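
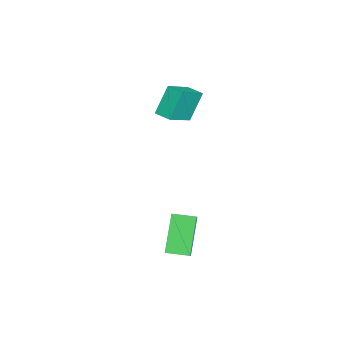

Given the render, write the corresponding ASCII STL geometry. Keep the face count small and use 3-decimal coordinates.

solid 
facet normal -0.681 0.084 0.728
outer loop
vertex 1.719 2.461 -0.017
vertex 1.757 3.537 -0.105
vertex 0.943 2.43 -0.739
endloop
endfacet
facet normal -0.036 -0.996 0.081
outer loop
vertex 2.303 2.263 -2.195
vertex 1.719 2.461 -0.017
vertex 0.943 2.43 -0.739
endloop
endfacet
facet normal -0.680 0.083 0.728
outer loop
vertex 0.943 2.43 -0.739
vertex 1.757 3.537 -0.105
vertex 0.981 3.506 -0.826
endloop
endfacet
facet normal -0.732 -0.029 -0.681
outer loop
vertex 0.981 3.506 -0.826
vertex 2.303 2.263 -2.195
vertex 0.943 2.43 -0.739
endloop
endfacet
facet normal 0.732 0.030 0.680
outer loop
vertex 1.719 2.461 -0.017
vertex 3.117 3.37 -1.561
vertex 1.757 3.537 -0.105
endloop
endfacet
facet normal -0.035 -0.996 0.081
outer loop
vertex 3.079 2.294 -1.474
vertex 1.719 2.461 -0.017
vertex 2.303 2.263 -2.195
endloop
endfacet
facet normal 0.732 0.029 0.680
outer loop
vertex 3.079 2.294 -1.474
vertex 3.117 3.37 -1.561
vertex 1.719 2.461 -0.017
endloop
endfacet
facet normal 0.036 0.996 -0.081
outer loop
vertex 1.757 3.537 -0.105
vertex 3.117 3.37 -1.561
vertex 0.981 3.506 -0.826
endloop
endfacet
facet normal -0.732 -0.030 -0.680
outer loop
vertex 2.341 3.339 -2.283
vertex 2.303 2.263 -2.195
vertex 0.981 3.506 -0.826
endloop
endfacet
facet normal 0.036 0.996 -0.081
outer loop
vertex 0.981 3.506 -0.826
vertex 3.117 3.37 -1.561
vertex 2.341 3.339 -2.283
endloop
endfacet
facet normal 0.680 -0.084 -0.728
outer loop
vertex 2.341 3.339 -2.283
vertex 3.079 2.294 -1.474
vertex 2.303 2.263 -2.195
endloop
endfacet
facet normal 0.681 -0.083 -0.728
outer loop
vertex 3.117 3.37 -1.561
vertex 3.079 2.294 -1.474
vertex 2.341 3.339 -2.283
endloop
endfacet
facet normal -0.709 0.446 -0.546
outer loop
vertex -4.192 2.667 3.841
vertex -3.73 3.368 3.814
vertex -3.49 2.153 2.51
endloop
endfacet
facet normal -0.550 -0.834 0.032
outer loop
vertex -2.25 1.372 3.466
vertex -4.192 2.667 3.841
vertex -3.49 2.153 2.51
endloop
endfacet
facet normal -0.709 0.446 -0.546
outer loop
vertex -3.49 2.153 2.51
vertex -3.73 3.368 3.814
vertex -3.028 2.854 2.483
endloop
endfacet
facet normal 0.442 -0.323 -0.837
outer loop
vertex -3.028 2.854 2.483
vertex -2.25 1.372 3.466
vertex -3.49 2.153 2.51
endloop
endfacet
facet normal -0.442 0.323 0.837
outer loop
vertex -4.192 2.667 3.841
vertex -2.49 2.587 4.77
vertex -3.73 3.368 3.814
endloop
endfacet
facet normal -0.550 -0.834 0.032
outer loop
vertex -2.952 1.886 4.797
vertex -4.192 2.667 3.841
vertex -2.25 1.372 3.466
endloop
endfacet
facet normal -0.442 0.323 0.837
outer loop
vertex -2.952 1.886 4.797
vertex -2.49 2.587 4.77
vertex -4.192 2.667 3.841
endloop
endfacet
facet normal 0.550 0.834 -0.032
outer loop
vertex -3.73 3.368 3.814
vertex -2.49 2.587 4.77
vertex -3.028 2.854 2.483
endloop
endfacet
facet normal 0.442 -0.323 -0.837
outer loop
vertex -1.788 2.073 3.439
vertex -2.25 1.372 3.466
vertex -3.028 2.854 2.483
endloop
endfacet
facet normal 0.550 0.834 -0.032
outer loop
vertex -3.028 2.854 2.483
vertex -2.49 2.587 4.77
vertex -1.788 2.073 3.439
endloop
endfacet
facet normal 0.709 -0.446 0.546
outer loop
vertex -1.788 2.073 3.439
vertex -2.952 1.886 4.797
vertex -2.25 1.372 3.466
endloop
endfacet
facet normal 0.709 -0.446 0.546
outer loop
vertex -2.49 2.587 4.77
vertex -2.952 1.886 4.797
vertex -1.788 2.073 3.439
endloop
endfacet

endsolid


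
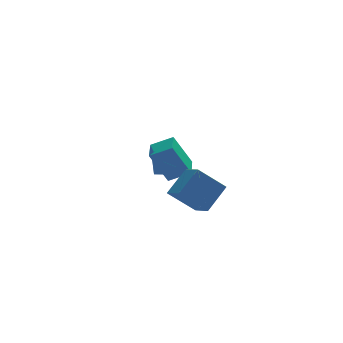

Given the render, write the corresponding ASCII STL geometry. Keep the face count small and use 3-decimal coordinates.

solid 
facet normal -0.845 0.276 -0.459
outer loop
vertex 0.335 -1.167 1.418
vertex 0.722 0.176 1.512
vertex 1.283 -1.312 -0.416
endloop
endfacet
facet normal -0.277 -0.959 -0.067
outer loop
vertex 2.398 -1.676 0.188
vertex 0.335 -1.167 1.418
vertex 1.283 -1.312 -0.416
endloop
endfacet
facet normal -0.845 0.275 -0.458
outer loop
vertex 1.283 -1.312 -0.416
vertex 0.722 0.176 1.512
vertex 1.669 0.03 -0.323
endloop
endfacet
facet normal 0.457 -0.070 -0.887
outer loop
vertex 1.669 0.03 -0.323
vertex 2.398 -1.676 0.188
vertex 1.283 -1.312 -0.416
endloop
endfacet
facet normal -0.457 0.070 0.886
outer loop
vertex 0.335 -1.167 1.418
vertex 1.837 -0.188 2.116
vertex 0.722 0.176 1.512
endloop
endfacet
facet normal -0.276 -0.959 -0.066
outer loop
vertex 1.451 -1.53 2.023
vertex 0.335 -1.167 1.418
vertex 2.398 -1.676 0.188
endloop
endfacet
facet normal -0.458 0.070 0.886
outer loop
vertex 1.451 -1.53 2.023
vertex 1.837 -0.188 2.116
vertex 0.335 -1.167 1.418
endloop
endfacet
facet normal 0.277 0.959 0.067
outer loop
vertex 0.722 0.176 1.512
vertex 1.837 -0.188 2.116
vertex 1.669 0.03 -0.323
endloop
endfacet
facet normal 0.458 -0.070 -0.886
outer loop
vertex 2.785 -0.333 0.282
vertex 2.398 -1.676 0.188
vertex 1.669 0.03 -0.323
endloop
endfacet
facet normal 0.276 0.959 0.067
outer loop
vertex 1.669 0.03 -0.323
vertex 1.837 -0.188 2.116
vertex 2.785 -0.333 0.282
endloop
endfacet
facet normal 0.845 -0.276 0.458
outer loop
vertex 2.785 -0.333 0.282
vertex 1.451 -1.53 2.023
vertex 2.398 -1.676 0.188
endloop
endfacet
facet normal 0.845 -0.275 0.459
outer loop
vertex 1.837 -0.188 2.116
vertex 1.451 -1.53 2.023
vertex 2.785 -0.333 0.282
endloop
endfacet
facet normal -0.732 0.109 0.673
outer loop
vertex 2.335 -3.203 1.206
vertex 2.018 -2.007 0.667
vertex 1.17 -4.023 0.072
endloop
endfacet
facet normal 0.235 -0.886 0.399
outer loop
vertex 2.582 -4.233 -1.227
vertex 2.335 -3.203 1.206
vertex 1.17 -4.023 0.072
endloop
endfacet
facet normal -0.732 0.109 0.673
outer loop
vertex 1.17 -4.023 0.072
vertex 2.018 -2.007 0.667
vertex 0.853 -2.826 -0.467
endloop
endfacet
facet normal -0.640 -0.450 -0.623
outer loop
vertex 0.853 -2.826 -0.467
vertex 2.582 -4.233 -1.227
vertex 1.17 -4.023 0.072
endloop
endfacet
facet normal 0.640 0.450 0.623
outer loop
vertex 2.335 -3.203 1.206
vertex 3.43 -2.217 -0.632
vertex 2.018 -2.007 0.667
endloop
endfacet
facet normal 0.235 -0.886 0.399
outer loop
vertex 3.747 -3.414 -0.093
vertex 2.335 -3.203 1.206
vertex 2.582 -4.233 -1.227
endloop
endfacet
facet normal 0.640 0.450 0.623
outer loop
vertex 3.747 -3.414 -0.093
vertex 3.43 -2.217 -0.632
vertex 2.335 -3.203 1.206
endloop
endfacet
facet normal -0.235 0.886 -0.399
outer loop
vertex 2.018 -2.007 0.667
vertex 3.43 -2.217 -0.632
vertex 0.853 -2.826 -0.467
endloop
endfacet
facet normal -0.640 -0.450 -0.623
outer loop
vertex 2.265 -3.037 -1.766
vertex 2.582 -4.233 -1.227
vertex 0.853 -2.826 -0.467
endloop
endfacet
facet normal -0.235 0.886 -0.399
outer loop
vertex 0.853 -2.826 -0.467
vertex 3.43 -2.217 -0.632
vertex 2.265 -3.037 -1.766
endloop
endfacet
facet normal 0.732 -0.109 -0.673
outer loop
vertex 2.265 -3.037 -1.766
vertex 3.747 -3.414 -0.093
vertex 2.582 -4.233 -1.227
endloop
endfacet
facet normal 0.732 -0.109 -0.673
outer loop
vertex 3.43 -2.217 -0.632
vertex 3.747 -3.414 -0.093
vertex 2.265 -3.037 -1.766
endloop
endfacet
facet normal -0.855 -0.405 0.323
outer loop
vertex 2.187 3.24 -0.434
vertex 1.65 3.98 -0.928
vertex 2.129 2.351 -1.702
endloop
endfacet
facet normal 0.517 -0.712 0.475
outer loop
vertex 2.95 2.74 -2.012
vertex 2.187 3.24 -0.434
vertex 2.129 2.351 -1.702
endloop
endfacet
facet normal -0.855 -0.405 0.324
outer loop
vertex 2.129 2.351 -1.702
vertex 1.65 3.98 -0.928
vertex 1.591 3.092 -2.196
endloop
endfacet
facet normal -0.038 -0.573 -0.819
outer loop
vertex 1.591 3.092 -2.196
vertex 2.95 2.74 -2.012
vertex 2.129 2.351 -1.702
endloop
endfacet
facet normal 0.037 0.573 0.818
outer loop
vertex 2.187 3.24 -0.434
vertex 2.471 4.369 -1.238
vertex 1.65 3.98 -0.928
endloop
endfacet
facet normal 0.516 -0.713 0.475
outer loop
vertex 3.009 3.628 -0.744
vertex 2.187 3.24 -0.434
vertex 2.95 2.74 -2.012
endloop
endfacet
facet normal 0.038 0.573 0.818
outer loop
vertex 3.009 3.628 -0.744
vertex 2.471 4.369 -1.238
vertex 2.187 3.24 -0.434
endloop
endfacet
facet normal -0.517 0.712 -0.475
outer loop
vertex 1.65 3.98 -0.928
vertex 2.471 4.369 -1.238
vertex 1.591 3.092 -2.196
endloop
endfacet
facet normal -0.038 -0.574 -0.818
outer loop
vertex 2.413 3.48 -2.506
vertex 2.95 2.74 -2.012
vertex 1.591 3.092 -2.196
endloop
endfacet
facet normal -0.516 0.712 -0.476
outer loop
vertex 1.591 3.092 -2.196
vertex 2.471 4.369 -1.238
vertex 2.413 3.48 -2.506
endloop
endfacet
facet normal 0.855 0.405 -0.323
outer loop
vertex 2.413 3.48 -2.506
vertex 3.009 3.628 -0.744
vertex 2.95 2.74 -2.012
endloop
endfacet
facet normal 0.855 0.405 -0.323
outer loop
vertex 2.471 4.369 -1.238
vertex 3.009 3.628 -0.744
vertex 2.413 3.48 -2.506
endloop
endfacet

endsolid


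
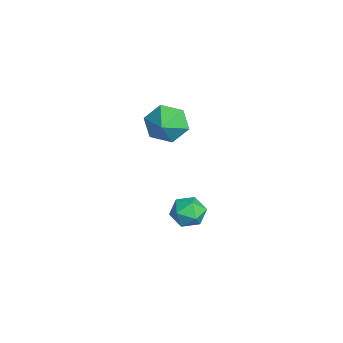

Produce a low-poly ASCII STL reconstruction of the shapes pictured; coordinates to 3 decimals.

solid 
facet normal -0.852 0.259 -0.456
outer loop
vertex -3.691 0.962 2.443
vertex -4.198 0.779 3.286
vertex -3.828 1.692 3.113
endloop
endfacet
facet normal 0.881 0.399 -0.254
outer loop
vertex -3.691 0.962 2.443
vertex -3.828 1.692 3.113
vertex -3.022 0.421 3.914
endloop
endfacet
facet normal -0.852 0.259 -0.456
outer loop
vertex -3.828 1.692 3.113
vertex -4.198 0.779 3.286
vertex -4.335 1.508 3.956
endloop
endfacet
facet normal 0.567 0.666 0.486
outer loop
vertex -3.828 1.692 3.113
vertex -4.335 1.508 3.956
vertex -3.022 0.421 3.914
endloop
endfacet
facet normal -0.852 0.259 -0.455
outer loop
vertex -4.335 1.508 3.956
vertex -4.198 0.779 3.286
vertex -4.704 0.595 4.128
endloop
endfacet
facet normal 0.138 0.129 0.982
outer loop
vertex -4.335 1.508 3.956
vertex -4.704 0.595 4.128
vertex -3.022 0.421 3.914
endloop
endfacet
facet normal -0.852 0.258 -0.456
outer loop
vertex -4.704 0.595 4.128
vertex -4.198 0.779 3.286
vertex -4.567 -0.135 3.458
endloop
endfacet
facet normal 0.024 -0.673 0.739
outer loop
vertex -4.704 0.595 4.128
vertex -4.567 -0.135 3.458
vertex -3.022 0.421 3.914
endloop
endfacet
facet normal -0.852 0.258 -0.455
outer loop
vertex -4.567 -0.135 3.458
vertex -4.198 0.779 3.286
vertex -4.061 0.049 2.615
endloop
endfacet
facet normal 0.339 -0.941 -0.002
outer loop
vertex -4.567 -0.135 3.458
vertex -4.061 0.049 2.615
vertex -3.022 0.421 3.914
endloop
endfacet
facet normal -0.851 0.259 -0.456
outer loop
vertex -4.061 0.049 2.615
vertex -4.198 0.779 3.286
vertex -3.691 0.962 2.443
endloop
endfacet
facet normal 0.767 -0.405 -0.498
outer loop
vertex -4.061 0.049 2.615
vertex -3.691 0.962 2.443
vertex -3.022 0.421 3.914
endloop
endfacet
facet normal -0.460 0.874 0.153
outer loop
vertex 0.941 1.403 1.658
vertex 0.864 1.225 2.444
vertex 1.521 1.617 2.18
endloop
endfacet
facet normal 0.006 0.923 -0.385
outer loop
vertex 0.941 1.403 1.658
vertex 1.521 1.617 2.18
vertex 1.72 1.314 1.456
endloop
endfacet
facet normal -0.177 0.443 -0.879
outer loop
vertex 0.941 1.403 1.658
vertex 1.72 1.314 1.456
vertex 1.185 0.735 1.272
endloop
endfacet
facet normal -0.757 0.097 -0.646
outer loop
vertex 0.941 1.403 1.658
vertex 1.185 0.735 1.272
vertex 0.656 0.68 1.883
endloop
endfacet
facet normal -0.931 0.364 -0.009
outer loop
vertex 0.941 1.403 1.658
vertex 0.656 0.68 1.883
vertex 0.864 1.225 2.444
endloop
endfacet
facet normal 0.651 0.747 -0.134
outer loop
vertex 1.72 1.314 1.456
vertex 1.521 1.617 2.18
vertex 2.124 1.08 2.117
endloop
endfacet
facet normal -0.103 0.669 0.736
outer loop
vertex 1.521 1.617 2.18
vertex 0.864 1.225 2.444
vertex 1.595 1.025 2.728
endloop
endfacet
facet normal -0.866 -0.157 0.474
outer loop
vertex 0.864 1.225 2.444
vertex 0.656 0.68 1.883
vertex 1.06 0.446 2.544
endloop
endfacet
facet normal -0.584 -0.590 -0.558
outer loop
vertex 0.656 0.68 1.883
vertex 1.185 0.735 1.272
vertex 1.259 0.143 1.82
endloop
endfacet
facet normal 0.355 -0.031 -0.934
outer loop
vertex 1.185 0.735 1.272
vertex 1.72 1.314 1.456
vertex 1.916 0.535 1.556
endloop
endfacet
facet normal 0.757 -0.097 0.646
outer loop
vertex 1.839 0.357 2.342
vertex 2.124 1.08 2.117
vertex 1.595 1.025 2.728
endloop
endfacet
facet normal 0.177 -0.443 0.879
outer loop
vertex 1.839 0.357 2.342
vertex 1.595 1.025 2.728
vertex 1.06 0.446 2.544
endloop
endfacet
facet normal -0.006 -0.923 0.385
outer loop
vertex 1.839 0.357 2.342
vertex 1.06 0.446 2.544
vertex 1.259 0.143 1.82
endloop
endfacet
facet normal 0.460 -0.874 -0.153
outer loop
vertex 1.839 0.357 2.342
vertex 1.259 0.143 1.82
vertex 1.916 0.535 1.556
endloop
endfacet
facet normal 0.931 -0.364 0.009
outer loop
vertex 1.839 0.357 2.342
vertex 1.916 0.535 1.556
vertex 2.124 1.08 2.117
endloop
endfacet
facet normal 0.584 0.590 0.558
outer loop
vertex 1.595 1.025 2.728
vertex 2.124 1.08 2.117
vertex 1.521 1.617 2.18
endloop
endfacet
facet normal -0.355 0.031 0.934
outer loop
vertex 1.06 0.446 2.544
vertex 1.595 1.025 2.728
vertex 0.864 1.225 2.444
endloop
endfacet
facet normal -0.651 -0.747 0.134
outer loop
vertex 1.259 0.143 1.82
vertex 1.06 0.446 2.544
vertex 0.656 0.68 1.883
endloop
endfacet
facet normal 0.103 -0.669 -0.736
outer loop
vertex 1.916 0.535 1.556
vertex 1.259 0.143 1.82
vertex 1.185 0.735 1.272
endloop
endfacet
facet normal 0.866 0.157 -0.474
outer loop
vertex 2.124 1.08 2.117
vertex 1.916 0.535 1.556
vertex 1.72 1.314 1.456
endloop
endfacet

endsolid


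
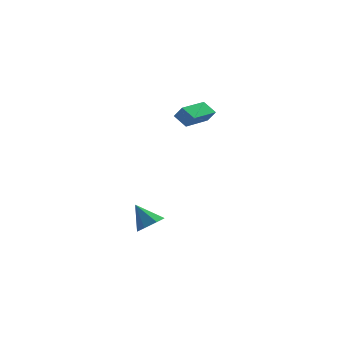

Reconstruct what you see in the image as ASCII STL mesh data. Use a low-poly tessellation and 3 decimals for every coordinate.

solid 
facet normal -0.649 -0.748 0.140
outer loop
vertex 2.564 -0.291 3.245
vertex 1.996 0.302 3.779
vertex 2.16 -0.067 2.567
endloop
endfacet
facet normal 0.580 -0.605 -0.545
outer loop
vertex 3.484 1.458 2.281
vertex 2.564 -0.291 3.245
vertex 2.16 -0.067 2.567
endloop
endfacet
facet normal -0.649 -0.748 0.140
outer loop
vertex 2.16 -0.067 2.567
vertex 1.996 0.302 3.779
vertex 1.592 0.526 3.102
endloop
endfacet
facet normal -0.493 0.273 -0.826
outer loop
vertex 1.592 0.526 3.102
vertex 3.484 1.458 2.281
vertex 2.16 -0.067 2.567
endloop
endfacet
facet normal 0.492 -0.273 0.827
outer loop
vertex 2.564 -0.291 3.245
vertex 3.32 1.827 3.493
vertex 1.996 0.302 3.779
endloop
endfacet
facet normal 0.579 -0.606 -0.546
outer loop
vertex 3.888 1.234 2.958
vertex 2.564 -0.291 3.245
vertex 3.484 1.458 2.281
endloop
endfacet
facet normal 0.493 -0.273 0.826
outer loop
vertex 3.888 1.234 2.958
vertex 3.32 1.827 3.493
vertex 2.564 -0.291 3.245
endloop
endfacet
facet normal -0.579 0.605 0.546
outer loop
vertex 1.996 0.302 3.779
vertex 3.32 1.827 3.493
vertex 1.592 0.526 3.102
endloop
endfacet
facet normal -0.493 0.272 -0.826
outer loop
vertex 2.916 2.051 2.815
vertex 3.484 1.458 2.281
vertex 1.592 0.526 3.102
endloop
endfacet
facet normal -0.579 0.606 0.545
outer loop
vertex 1.592 0.526 3.102
vertex 3.32 1.827 3.493
vertex 2.916 2.051 2.815
endloop
endfacet
facet normal 0.649 0.748 -0.140
outer loop
vertex 2.916 2.051 2.815
vertex 3.888 1.234 2.958
vertex 3.484 1.458 2.281
endloop
endfacet
facet normal 0.649 0.748 -0.140
outer loop
vertex 3.32 1.827 3.493
vertex 3.888 1.234 2.958
vertex 2.916 2.051 2.815
endloop
endfacet
facet normal 0.483 -0.444 -0.755
outer loop
vertex 0.918 0.208 -4.443
vertex 0.272 -0.37 -4.516
vertex 0.359 0.399 -4.913
endloop
endfacet
facet normal 0.204 0.967 0.151
outer loop
vertex 0.918 0.208 -4.443
vertex 0.359 0.399 -4.913
vertex -0.492 0.33 -3.324
endloop
endfacet
facet normal 0.482 -0.444 -0.755
outer loop
vertex 0.359 0.399 -4.913
vertex 0.272 -0.37 -4.516
vertex -0.266 0.011 -5.084
endloop
endfacet
facet normal -0.472 0.855 -0.216
outer loop
vertex 0.359 0.399 -4.913
vertex -0.266 0.011 -5.084
vertex -0.492 0.33 -3.324
endloop
endfacet
facet normal 0.483 -0.443 -0.755
outer loop
vertex -0.266 0.011 -5.084
vertex 0.272 -0.37 -4.516
vertex -0.485 -0.664 -4.828
endloop
endfacet
facet normal -0.955 0.246 -0.167
outer loop
vertex -0.266 0.011 -5.084
vertex -0.485 -0.664 -4.828
vertex -0.492 0.33 -3.324
endloop
endfacet
facet normal 0.483 -0.443 -0.755
outer loop
vertex -0.485 -0.664 -4.828
vertex 0.272 -0.37 -4.516
vertex -0.135 -1.118 -4.338
endloop
endfacet
facet normal -0.880 -0.398 0.259
outer loop
vertex -0.485 -0.664 -4.828
vertex -0.135 -1.118 -4.338
vertex -0.492 0.33 -3.324
endloop
endfacet
facet normal 0.484 -0.443 -0.755
outer loop
vertex -0.135 -1.118 -4.338
vertex 0.272 -0.37 -4.516
vertex 0.521 -1.009 -3.981
endloop
endfacet
facet normal -0.305 -0.596 0.743
outer loop
vertex -0.135 -1.118 -4.338
vertex 0.521 -1.009 -3.981
vertex -0.492 0.33 -3.324
endloop
endfacet
facet normal 0.483 -0.444 -0.755
outer loop
vertex 0.521 -1.009 -3.981
vertex 0.272 -0.37 -4.516
vertex 0.99 -0.419 -4.028
endloop
endfacet
facet normal 0.338 -0.196 0.920
outer loop
vertex 0.521 -1.009 -3.981
vertex 0.99 -0.419 -4.028
vertex -0.492 0.33 -3.324
endloop
endfacet
facet normal 0.483 -0.444 -0.755
outer loop
vertex 0.99 -0.419 -4.028
vertex 0.272 -0.37 -4.516
vertex 0.918 0.208 -4.443
endloop
endfacet
facet normal 0.565 0.500 0.657
outer loop
vertex 0.99 -0.419 -4.028
vertex 0.918 0.208 -4.443
vertex -0.492 0.33 -3.324
endloop
endfacet

endsolid


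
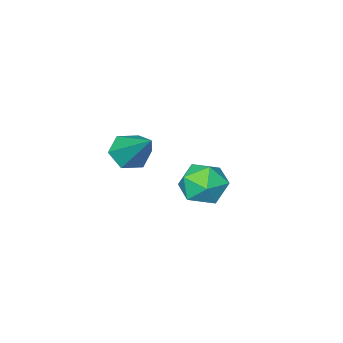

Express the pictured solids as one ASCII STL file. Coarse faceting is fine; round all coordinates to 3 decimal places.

solid 
facet normal -0.109 -0.733 -0.671
outer loop
vertex 4.004 -0.786 -0.312
vertex 3.401 -1.1 0.129
vertex 3.24 -0.551 -0.445
endloop
endfacet
facet normal 0.333 0.810 -0.483
outer loop
vertex 4.004 -0.786 -0.312
vertex 3.24 -0.551 -0.445
vertex 3.639 0.5 1.591
endloop
endfacet
facet normal -0.109 -0.733 -0.671
outer loop
vertex 3.24 -0.551 -0.445
vertex 3.401 -1.1 0.129
vertex 2.637 -0.865 -0.004
endloop
endfacet
facet normal -0.594 0.756 -0.274
outer loop
vertex 3.24 -0.551 -0.445
vertex 2.637 -0.865 -0.004
vertex 3.639 0.5 1.591
endloop
endfacet
facet normal -0.109 -0.734 -0.670
outer loop
vertex 2.637 -0.865 -0.004
vertex 3.401 -1.1 0.129
vertex 2.799 -1.413 0.57
endloop
endfacet
facet normal -0.894 0.171 0.415
outer loop
vertex 2.637 -0.865 -0.004
vertex 2.799 -1.413 0.57
vertex 3.639 0.5 1.591
endloop
endfacet
facet normal -0.109 -0.734 -0.670
outer loop
vertex 2.799 -1.413 0.57
vertex 3.401 -1.1 0.129
vertex 3.562 -1.648 0.703
endloop
endfacet
facet normal -0.267 -0.360 0.894
outer loop
vertex 2.799 -1.413 0.57
vertex 3.562 -1.648 0.703
vertex 3.639 0.5 1.591
endloop
endfacet
facet normal -0.109 -0.734 -0.670
outer loop
vertex 3.562 -1.648 0.703
vertex 3.401 -1.1 0.129
vertex 4.165 -1.335 0.262
endloop
endfacet
facet normal 0.660 -0.307 0.685
outer loop
vertex 3.562 -1.648 0.703
vertex 4.165 -1.335 0.262
vertex 3.639 0.5 1.591
endloop
endfacet
facet normal -0.109 -0.733 -0.671
outer loop
vertex 4.165 -1.335 0.262
vertex 3.401 -1.1 0.129
vertex 4.004 -0.786 -0.312
endloop
endfacet
facet normal 0.961 0.278 -0.004
outer loop
vertex 4.165 -1.335 0.262
vertex 4.004 -0.786 -0.312
vertex 3.639 0.5 1.591
endloop
endfacet
facet normal -0.080 0.762 0.642
outer loop
vertex -0.931 -0.959 -3.153
vertex -0.467 -1.545 -2.399
vertex 0.125 -0.941 -3.042
endloop
endfacet
facet normal -0.014 1.000 -0.028
outer loop
vertex -0.931 -0.959 -3.153
vertex 0.125 -0.941 -3.042
vertex -0.307 -0.974 -4.012
endloop
endfacet
facet normal -0.550 0.727 -0.412
outer loop
vertex -0.931 -0.959 -3.153
vertex -0.307 -0.974 -4.012
vertex -1.165 -1.598 -3.968
endloop
endfacet
facet normal -0.947 0.321 0.020
outer loop
vertex -0.931 -0.959 -3.153
vertex -1.165 -1.598 -3.968
vertex -1.264 -1.951 -2.971
endloop
endfacet
facet normal -0.657 0.344 0.671
outer loop
vertex -0.931 -0.959 -3.153
vertex -1.264 -1.951 -2.971
vertex -0.467 -1.545 -2.399
endloop
endfacet
facet normal 0.598 0.746 -0.292
outer loop
vertex -0.307 -0.974 -4.012
vertex 0.125 -0.941 -3.042
vertex 0.544 -1.569 -3.789
endloop
endfacet
facet normal 0.491 0.362 0.792
outer loop
vertex 0.125 -0.941 -3.042
vertex -0.467 -1.545 -2.399
vertex 0.445 -1.922 -2.792
endloop
endfacet
facet normal -0.441 -0.317 0.840
outer loop
vertex -0.467 -1.545 -2.399
vertex -1.264 -1.951 -2.971
vertex -0.413 -2.546 -2.748
endloop
endfacet
facet normal -0.911 -0.352 -0.215
outer loop
vertex -1.264 -1.951 -2.971
vertex -1.165 -1.598 -3.968
vertex -0.845 -2.579 -3.718
endloop
endfacet
facet normal -0.268 0.304 -0.914
outer loop
vertex -1.165 -1.598 -3.968
vertex -0.307 -0.974 -4.012
vertex -0.253 -1.975 -4.361
endloop
endfacet
facet normal 0.947 -0.321 -0.020
outer loop
vertex 0.211 -2.561 -3.607
vertex 0.544 -1.569 -3.789
vertex 0.445 -1.922 -2.792
endloop
endfacet
facet normal 0.550 -0.727 0.412
outer loop
vertex 0.211 -2.561 -3.607
vertex 0.445 -1.922 -2.792
vertex -0.413 -2.546 -2.748
endloop
endfacet
facet normal 0.014 -1.000 0.028
outer loop
vertex 0.211 -2.561 -3.607
vertex -0.413 -2.546 -2.748
vertex -0.845 -2.579 -3.718
endloop
endfacet
facet normal 0.080 -0.762 -0.642
outer loop
vertex 0.211 -2.561 -3.607
vertex -0.845 -2.579 -3.718
vertex -0.253 -1.975 -4.361
endloop
endfacet
facet normal 0.657 -0.344 -0.671
outer loop
vertex 0.211 -2.561 -3.607
vertex -0.253 -1.975 -4.361
vertex 0.544 -1.569 -3.789
endloop
endfacet
facet normal 0.911 0.352 0.215
outer loop
vertex 0.445 -1.922 -2.792
vertex 0.544 -1.569 -3.789
vertex 0.125 -0.941 -3.042
endloop
endfacet
facet normal 0.268 -0.304 0.914
outer loop
vertex -0.413 -2.546 -2.748
vertex 0.445 -1.922 -2.792
vertex -0.467 -1.545 -2.399
endloop
endfacet
facet normal -0.598 -0.746 0.292
outer loop
vertex -0.845 -2.579 -3.718
vertex -0.413 -2.546 -2.748
vertex -1.264 -1.951 -2.971
endloop
endfacet
facet normal -0.491 -0.362 -0.792
outer loop
vertex -0.253 -1.975 -4.361
vertex -0.845 -2.579 -3.718
vertex -1.165 -1.598 -3.968
endloop
endfacet
facet normal 0.441 0.317 -0.840
outer loop
vertex 0.544 -1.569 -3.789
vertex -0.253 -1.975 -4.361
vertex -0.307 -0.974 -4.012
endloop
endfacet

endsolid


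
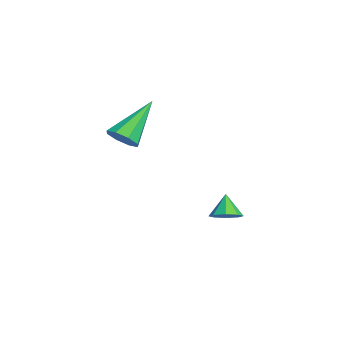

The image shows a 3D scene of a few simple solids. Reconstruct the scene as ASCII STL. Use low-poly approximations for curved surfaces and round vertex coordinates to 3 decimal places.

solid 
facet normal 0.467 -0.545 -0.696
outer loop
vertex -0.265 -3.969 1.181
vertex -0.875 -4.148 0.912
vertex -0.428 -3.632 0.808
endloop
endfacet
facet normal 0.659 0.678 0.325
outer loop
vertex -0.265 -3.969 1.181
vertex -0.428 -3.632 0.808
vertex -1.865 -2.992 2.388
endloop
endfacet
facet normal 0.467 -0.545 -0.696
outer loop
vertex -0.428 -3.632 0.808
vertex -0.875 -4.148 0.912
vertex -0.853 -3.598 0.496
endloop
endfacet
facet normal 0.217 0.957 -0.191
outer loop
vertex -0.428 -3.632 0.808
vertex -0.853 -3.598 0.496
vertex -1.865 -2.992 2.388
endloop
endfacet
facet normal 0.467 -0.545 -0.696
outer loop
vertex -0.853 -3.598 0.496
vertex -0.875 -4.148 0.912
vertex -1.291 -3.886 0.428
endloop
endfacet
facet normal -0.430 0.767 -0.476
outer loop
vertex -0.853 -3.598 0.496
vertex -1.291 -3.886 0.428
vertex -1.865 -2.992 2.388
endloop
endfacet
facet normal 0.467 -0.545 -0.696
outer loop
vertex -1.291 -3.886 0.428
vertex -0.875 -4.148 0.912
vertex -1.485 -4.327 0.643
endloop
endfacet
facet normal -0.905 0.220 -0.365
outer loop
vertex -1.291 -3.886 0.428
vertex -1.485 -4.327 0.643
vertex -1.865 -2.992 2.388
endloop
endfacet
facet normal 0.467 -0.544 -0.697
outer loop
vertex -1.485 -4.327 0.643
vertex -0.875 -4.148 0.912
vertex -1.321 -4.664 1.016
endloop
endfacet
facet normal -0.928 -0.365 0.078
outer loop
vertex -1.485 -4.327 0.643
vertex -1.321 -4.664 1.016
vertex -1.865 -2.992 2.388
endloop
endfacet
facet normal 0.468 -0.545 -0.696
outer loop
vertex -1.321 -4.664 1.016
vertex -0.875 -4.148 0.912
vertex -0.897 -4.698 1.328
endloop
endfacet
facet normal -0.487 -0.643 0.591
outer loop
vertex -1.321 -4.664 1.016
vertex -0.897 -4.698 1.328
vertex -1.865 -2.992 2.388
endloop
endfacet
facet normal 0.467 -0.545 -0.696
outer loop
vertex -0.897 -4.698 1.328
vertex -0.875 -4.148 0.912
vertex -0.459 -4.41 1.396
endloop
endfacet
facet normal 0.162 -0.453 0.877
outer loop
vertex -0.897 -4.698 1.328
vertex -0.459 -4.41 1.396
vertex -1.865 -2.992 2.388
endloop
endfacet
facet normal 0.467 -0.545 -0.696
outer loop
vertex -0.459 -4.41 1.396
vertex -0.875 -4.148 0.912
vertex -0.265 -3.969 1.181
endloop
endfacet
facet normal 0.636 0.094 0.766
outer loop
vertex -0.459 -4.41 1.396
vertex -0.265 -3.969 1.181
vertex -1.865 -2.992 2.388
endloop
endfacet
facet normal 0.518 -0.045 -0.854
outer loop
vertex -0.837 -0.416 -3.007
vertex -1.378 -0.334 -3.339
vertex -0.935 0.056 -3.091
endloop
endfacet
facet normal 0.471 0.248 0.846
outer loop
vertex -0.837 -0.416 -3.007
vertex -0.935 0.056 -3.091
vertex -1.922 -0.286 -2.441
endloop
endfacet
facet normal 0.517 -0.044 -0.855
outer loop
vertex -0.935 0.056 -3.091
vertex -1.378 -0.334 -3.339
vertex -1.293 0.3 -3.32
endloop
endfacet
facet normal 0.136 0.777 0.615
outer loop
vertex -0.935 0.056 -3.091
vertex -1.293 0.3 -3.32
vertex -1.922 -0.286 -2.441
endloop
endfacet
facet normal 0.518 -0.044 -0.855
outer loop
vertex -1.293 0.3 -3.32
vertex -1.378 -0.334 -3.339
vertex -1.7 0.173 -3.56
endloop
endfacet
facet normal -0.428 0.863 0.269
outer loop
vertex -1.293 0.3 -3.32
vertex -1.7 0.173 -3.56
vertex -1.922 -0.286 -2.441
endloop
endfacet
facet normal 0.516 -0.045 -0.855
outer loop
vertex -1.7 0.173 -3.56
vertex -1.378 -0.334 -3.339
vertex -1.919 -0.251 -3.67
endloop
endfacet
facet normal -0.890 0.457 0.011
outer loop
vertex -1.7 0.173 -3.56
vertex -1.919 -0.251 -3.67
vertex -1.922 -0.286 -2.441
endloop
endfacet
facet normal 0.516 -0.046 -0.855
outer loop
vertex -1.919 -0.251 -3.67
vertex -1.378 -0.334 -3.339
vertex -1.822 -0.723 -3.586
endloop
endfacet
facet normal -0.979 -0.203 -0.008
outer loop
vertex -1.919 -0.251 -3.67
vertex -1.822 -0.723 -3.586
vertex -1.922 -0.286 -2.441
endloop
endfacet
facet normal 0.516 -0.046 -0.855
outer loop
vertex -1.822 -0.723 -3.586
vertex -1.378 -0.334 -3.339
vertex -1.464 -0.968 -3.357
endloop
endfacet
facet normal -0.644 -0.732 0.223
outer loop
vertex -1.822 -0.723 -3.586
vertex -1.464 -0.968 -3.357
vertex -1.922 -0.286 -2.441
endloop
endfacet
facet normal 0.517 -0.046 -0.855
outer loop
vertex -1.464 -0.968 -3.357
vertex -1.378 -0.334 -3.339
vertex -1.056 -0.84 -3.117
endloop
endfacet
facet normal -0.079 -0.818 0.570
outer loop
vertex -1.464 -0.968 -3.357
vertex -1.056 -0.84 -3.117
vertex -1.922 -0.286 -2.441
endloop
endfacet
facet normal 0.517 -0.046 -0.854
outer loop
vertex -1.056 -0.84 -3.117
vertex -1.378 -0.334 -3.339
vertex -0.837 -0.416 -3.007
endloop
endfacet
facet normal 0.382 -0.412 0.827
outer loop
vertex -1.056 -0.84 -3.117
vertex -0.837 -0.416 -3.007
vertex -1.922 -0.286 -2.441
endloop
endfacet

endsolid


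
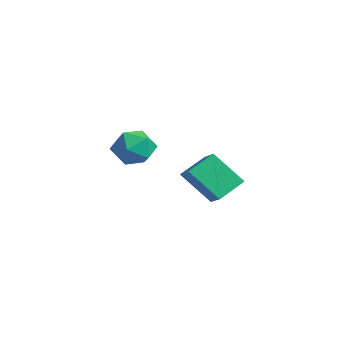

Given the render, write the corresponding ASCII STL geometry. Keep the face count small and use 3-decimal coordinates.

solid 
facet normal -0.887 0.107 -0.450
outer loop
vertex -1.533 2.122 -1.457
vertex -0.626 3.196 -2.989
vertex -1.296 0.805 -2.239
endloop
endfacet
facet normal -0.436 -0.516 0.737
outer loop
vertex -0.134 0.664 -1.651
vertex -1.533 2.122 -1.457
vertex -1.296 0.805 -2.239
endloop
endfacet
facet normal -0.887 0.108 -0.449
outer loop
vertex -1.296 0.805 -2.239
vertex -0.626 3.196 -2.989
vertex -0.389 1.879 -3.772
endloop
endfacet
facet normal 0.152 -0.850 -0.505
outer loop
vertex -0.389 1.879 -3.772
vertex -0.134 0.664 -1.651
vertex -1.296 0.805 -2.239
endloop
endfacet
facet normal -0.153 0.849 0.505
outer loop
vertex -1.533 2.122 -1.457
vertex 0.536 3.055 -2.401
vertex -0.626 3.196 -2.989
endloop
endfacet
facet normal -0.436 -0.517 0.737
outer loop
vertex -0.371 1.981 -0.868
vertex -1.533 2.122 -1.457
vertex -0.134 0.664 -1.651
endloop
endfacet
facet normal -0.153 0.850 0.505
outer loop
vertex -0.371 1.981 -0.868
vertex 0.536 3.055 -2.401
vertex -1.533 2.122 -1.457
endloop
endfacet
facet normal 0.436 0.517 -0.737
outer loop
vertex -0.626 3.196 -2.989
vertex 0.536 3.055 -2.401
vertex -0.389 1.879 -3.772
endloop
endfacet
facet normal 0.153 -0.849 -0.505
outer loop
vertex 0.773 1.738 -3.183
vertex -0.134 0.664 -1.651
vertex -0.389 1.879 -3.772
endloop
endfacet
facet normal 0.436 0.516 -0.737
outer loop
vertex -0.389 1.879 -3.772
vertex 0.536 3.055 -2.401
vertex 0.773 1.738 -3.183
endloop
endfacet
facet normal 0.887 -0.108 0.450
outer loop
vertex 0.773 1.738 -3.183
vertex -0.371 1.981 -0.868
vertex -0.134 0.664 -1.651
endloop
endfacet
facet normal 0.887 -0.107 0.449
outer loop
vertex 0.536 3.055 -2.401
vertex -0.371 1.981 -0.868
vertex 0.773 1.738 -3.183
endloop
endfacet
facet normal -0.369 0.898 0.238
outer loop
vertex 2.51 -2.005 1.049
vertex 1.538 -2.352 0.852
vertex 1.942 -2.442 1.818
endloop
endfacet
facet normal 0.229 0.764 0.603
outer loop
vertex 2.51 -2.005 1.049
vertex 1.942 -2.442 1.818
vertex 2.963 -2.673 1.723
endloop
endfacet
facet normal 0.752 0.645 0.134
outer loop
vertex 2.51 -2.005 1.049
vertex 2.963 -2.673 1.723
vertex 3.19 -2.725 0.697
endloop
endfacet
facet normal 0.478 0.706 -0.522
outer loop
vertex 2.51 -2.005 1.049
vertex 3.19 -2.725 0.697
vertex 2.309 -2.527 0.159
endloop
endfacet
facet normal -0.215 0.863 -0.457
outer loop
vertex 2.51 -2.005 1.049
vertex 2.309 -2.527 0.159
vertex 1.538 -2.352 0.852
endloop
endfacet
facet normal 0.128 0.164 0.978
outer loop
vertex 2.963 -2.673 1.723
vertex 1.942 -2.442 1.818
vertex 2.271 -3.433 1.941
endloop
endfacet
facet normal -0.839 0.382 0.387
outer loop
vertex 1.942 -2.442 1.818
vertex 1.538 -2.352 0.852
vertex 1.39 -3.235 1.403
endloop
endfacet
facet normal -0.590 0.325 -0.739
outer loop
vertex 1.538 -2.352 0.852
vertex 2.309 -2.527 0.159
vertex 1.617 -3.287 0.377
endloop
endfacet
facet normal 0.532 0.072 -0.844
outer loop
vertex 2.309 -2.527 0.159
vertex 3.19 -2.725 0.697
vertex 2.638 -3.518 0.282
endloop
endfacet
facet normal 0.976 -0.028 0.217
outer loop
vertex 3.19 -2.725 0.697
vertex 2.963 -2.673 1.723
vertex 3.042 -3.608 1.248
endloop
endfacet
facet normal -0.478 -0.706 0.522
outer loop
vertex 2.07 -3.955 1.051
vertex 2.271 -3.433 1.941
vertex 1.39 -3.235 1.403
endloop
endfacet
facet normal -0.752 -0.645 -0.134
outer loop
vertex 2.07 -3.955 1.051
vertex 1.39 -3.235 1.403
vertex 1.617 -3.287 0.377
endloop
endfacet
facet normal -0.229 -0.764 -0.603
outer loop
vertex 2.07 -3.955 1.051
vertex 1.617 -3.287 0.377
vertex 2.638 -3.518 0.282
endloop
endfacet
facet normal 0.369 -0.898 -0.238
outer loop
vertex 2.07 -3.955 1.051
vertex 2.638 -3.518 0.282
vertex 3.042 -3.608 1.248
endloop
endfacet
facet normal 0.215 -0.863 0.457
outer loop
vertex 2.07 -3.955 1.051
vertex 3.042 -3.608 1.248
vertex 2.271 -3.433 1.941
endloop
endfacet
facet normal -0.532 -0.072 0.844
outer loop
vertex 1.39 -3.235 1.403
vertex 2.271 -3.433 1.941
vertex 1.942 -2.442 1.818
endloop
endfacet
facet normal -0.976 0.028 -0.217
outer loop
vertex 1.617 -3.287 0.377
vertex 1.39 -3.235 1.403
vertex 1.538 -2.352 0.852
endloop
endfacet
facet normal -0.128 -0.164 -0.978
outer loop
vertex 2.638 -3.518 0.282
vertex 1.617 -3.287 0.377
vertex 2.309 -2.527 0.159
endloop
endfacet
facet normal 0.839 -0.382 -0.387
outer loop
vertex 3.042 -3.608 1.248
vertex 2.638 -3.518 0.282
vertex 3.19 -2.725 0.697
endloop
endfacet
facet normal 0.590 -0.325 0.739
outer loop
vertex 2.271 -3.433 1.941
vertex 3.042 -3.608 1.248
vertex 2.963 -2.673 1.723
endloop
endfacet

endsolid


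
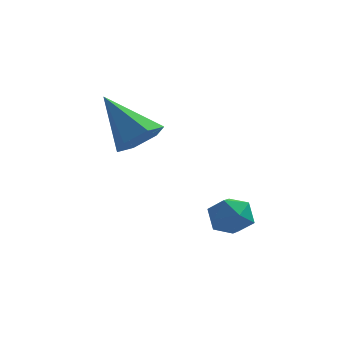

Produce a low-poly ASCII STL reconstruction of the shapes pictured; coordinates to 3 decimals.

solid 
facet normal 0.624 -0.363 -0.692
outer loop
vertex 0.915 0.505 1.428
vertex 0.243 0.266 0.947
vertex 0.587 1.048 0.847
endloop
endfacet
facet normal 0.429 0.768 0.475
outer loop
vertex 0.915 0.505 1.428
vertex 0.587 1.048 0.847
vertex -1.043 1.014 2.373
endloop
endfacet
facet normal 0.624 -0.363 -0.692
outer loop
vertex 0.587 1.048 0.847
vertex 0.243 0.266 0.947
vertex -0.085 0.809 0.367
endloop
endfacet
facet normal -0.202 0.960 -0.195
outer loop
vertex 0.587 1.048 0.847
vertex -0.085 0.809 0.367
vertex -1.043 1.014 2.373
endloop
endfacet
facet normal 0.624 -0.363 -0.692
outer loop
vertex -0.085 0.809 0.367
vertex 0.243 0.266 0.947
vertex -0.429 0.027 0.467
endloop
endfacet
facet normal -0.843 0.315 -0.435
outer loop
vertex -0.085 0.809 0.367
vertex -0.429 0.027 0.467
vertex -1.043 1.014 2.373
endloop
endfacet
facet normal 0.624 -0.364 -0.692
outer loop
vertex -0.429 0.027 0.467
vertex 0.243 0.266 0.947
vertex -0.101 -0.516 1.048
endloop
endfacet
facet normal -0.854 -0.521 -0.005
outer loop
vertex -0.429 0.027 0.467
vertex -0.101 -0.516 1.048
vertex -1.043 1.014 2.373
endloop
endfacet
facet normal 0.624 -0.364 -0.692
outer loop
vertex -0.101 -0.516 1.048
vertex 0.243 0.266 0.947
vertex 0.571 -0.277 1.528
endloop
endfacet
facet normal -0.222 -0.713 0.665
outer loop
vertex -0.101 -0.516 1.048
vertex 0.571 -0.277 1.528
vertex -1.043 1.014 2.373
endloop
endfacet
facet normal 0.624 -0.363 -0.692
outer loop
vertex 0.571 -0.277 1.528
vertex 0.243 0.266 0.947
vertex 0.915 0.505 1.428
endloop
endfacet
facet normal 0.419 -0.069 0.905
outer loop
vertex 0.571 -0.277 1.528
vertex 0.915 0.505 1.428
vertex -1.043 1.014 2.373
endloop
endfacet
facet normal -0.674 0.716 0.181
outer loop
vertex 2.876 -0.656 -1.687
vertex 2.501 -1.132 -1.199
vertex 3.066 -0.668 -0.933
endloop
endfacet
facet normal -0.037 0.999 0.025
outer loop
vertex 2.876 -0.656 -1.687
vertex 3.066 -0.668 -0.933
vertex 3.624 -0.634 -1.474
endloop
endfacet
facet normal 0.154 0.768 -0.622
outer loop
vertex 2.876 -0.656 -1.687
vertex 3.624 -0.634 -1.474
vertex 3.403 -1.076 -2.075
endloop
endfacet
facet normal -0.364 0.343 -0.866
outer loop
vertex 2.876 -0.656 -1.687
vertex 3.403 -1.076 -2.075
vertex 2.709 -1.384 -1.905
endloop
endfacet
facet normal -0.876 0.311 -0.369
outer loop
vertex 2.876 -0.656 -1.687
vertex 2.709 -1.384 -1.905
vertex 2.501 -1.132 -1.199
endloop
endfacet
facet normal 0.437 0.749 0.498
outer loop
vertex 3.624 -0.634 -1.474
vertex 3.066 -0.668 -0.933
vertex 3.711 -1.096 -0.855
endloop
endfacet
facet normal -0.593 0.292 0.750
outer loop
vertex 3.066 -0.668 -0.933
vertex 2.501 -1.132 -1.199
vertex 3.017 -1.404 -0.685
endloop
endfacet
facet normal -0.921 -0.363 -0.142
outer loop
vertex 2.501 -1.132 -1.199
vertex 2.709 -1.384 -1.905
vertex 2.796 -1.846 -1.286
endloop
endfacet
facet normal -0.093 -0.312 -0.945
outer loop
vertex 2.709 -1.384 -1.905
vertex 3.403 -1.076 -2.075
vertex 3.354 -1.812 -1.827
endloop
endfacet
facet normal 0.746 0.375 -0.550
outer loop
vertex 3.403 -1.076 -2.075
vertex 3.624 -0.634 -1.474
vertex 3.919 -1.348 -1.561
endloop
endfacet
facet normal 0.364 -0.343 0.866
outer loop
vertex 3.544 -1.824 -1.073
vertex 3.711 -1.096 -0.855
vertex 3.017 -1.404 -0.685
endloop
endfacet
facet normal -0.154 -0.768 0.622
outer loop
vertex 3.544 -1.824 -1.073
vertex 3.017 -1.404 -0.685
vertex 2.796 -1.846 -1.286
endloop
endfacet
facet normal 0.037 -0.999 -0.025
outer loop
vertex 3.544 -1.824 -1.073
vertex 2.796 -1.846 -1.286
vertex 3.354 -1.812 -1.827
endloop
endfacet
facet normal 0.674 -0.716 -0.181
outer loop
vertex 3.544 -1.824 -1.073
vertex 3.354 -1.812 -1.827
vertex 3.919 -1.348 -1.561
endloop
endfacet
facet normal 0.876 -0.311 0.369
outer loop
vertex 3.544 -1.824 -1.073
vertex 3.919 -1.348 -1.561
vertex 3.711 -1.096 -0.855
endloop
endfacet
facet normal 0.093 0.312 0.945
outer loop
vertex 3.017 -1.404 -0.685
vertex 3.711 -1.096 -0.855
vertex 3.066 -0.668 -0.933
endloop
endfacet
facet normal -0.746 -0.375 0.550
outer loop
vertex 2.796 -1.846 -1.286
vertex 3.017 -1.404 -0.685
vertex 2.501 -1.132 -1.199
endloop
endfacet
facet normal -0.437 -0.749 -0.498
outer loop
vertex 3.354 -1.812 -1.827
vertex 2.796 -1.846 -1.286
vertex 2.709 -1.384 -1.905
endloop
endfacet
facet normal 0.593 -0.292 -0.750
outer loop
vertex 3.919 -1.348 -1.561
vertex 3.354 -1.812 -1.827
vertex 3.403 -1.076 -2.075
endloop
endfacet
facet normal 0.921 0.363 0.142
outer loop
vertex 3.711 -1.096 -0.855
vertex 3.919 -1.348 -1.561
vertex 3.624 -0.634 -1.474
endloop
endfacet

endsolid


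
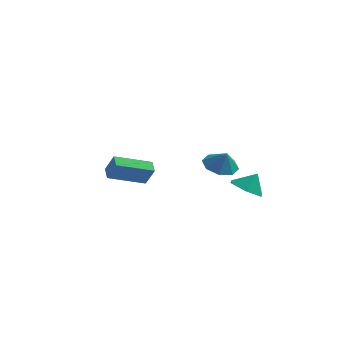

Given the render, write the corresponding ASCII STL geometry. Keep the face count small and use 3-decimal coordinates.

solid 
facet normal -0.397 -0.335 -0.854
outer loop
vertex 3.695 2.773 -1.728
vertex 3.114 2.109 -1.197
vertex 2.759 3.054 -1.403
endloop
endfacet
facet normal 0.345 0.917 0.201
outer loop
vertex 3.695 2.773 -1.728
vertex 2.759 3.054 -1.403
vertex 3.566 2.491 -0.223
endloop
endfacet
facet normal -0.397 -0.335 -0.855
outer loop
vertex 2.759 3.054 -1.403
vertex 3.114 2.109 -1.197
vertex 2.177 2.389 -0.872
endloop
endfacet
facet normal -0.326 0.747 0.579
outer loop
vertex 2.759 3.054 -1.403
vertex 2.177 2.389 -0.872
vertex 3.566 2.491 -0.223
endloop
endfacet
facet normal -0.397 -0.335 -0.855
outer loop
vertex 2.177 2.389 -0.872
vertex 3.114 2.109 -1.197
vertex 2.532 1.445 -0.667
endloop
endfacet
facet normal -0.425 0.036 0.904
outer loop
vertex 2.177 2.389 -0.872
vertex 2.532 1.445 -0.667
vertex 3.566 2.491 -0.223
endloop
endfacet
facet normal -0.396 -0.335 -0.855
outer loop
vertex 2.532 1.445 -0.667
vertex 3.114 2.109 -1.197
vertex 3.469 1.164 -0.991
endloop
endfacet
facet normal 0.144 -0.504 0.852
outer loop
vertex 2.532 1.445 -0.667
vertex 3.469 1.164 -0.991
vertex 3.566 2.491 -0.223
endloop
endfacet
facet normal -0.397 -0.335 -0.854
outer loop
vertex 3.469 1.164 -0.991
vertex 3.114 2.109 -1.197
vertex 4.05 1.829 -1.522
endloop
endfacet
facet normal 0.815 -0.334 0.474
outer loop
vertex 3.469 1.164 -0.991
vertex 4.05 1.829 -1.522
vertex 3.566 2.491 -0.223
endloop
endfacet
facet normal -0.397 -0.336 -0.854
outer loop
vertex 4.05 1.829 -1.522
vertex 3.114 2.109 -1.197
vertex 3.695 2.773 -1.728
endloop
endfacet
facet normal 0.914 0.376 0.149
outer loop
vertex 4.05 1.829 -1.522
vertex 3.695 2.773 -1.728
vertex 3.566 2.491 -0.223
endloop
endfacet
facet normal -0.694 -0.658 0.293
outer loop
vertex -3.349 0.371 0.007
vertex -3.785 0.992 0.368
vertex -3.957 0.549 -1.035
endloop
endfacet
facet normal 0.518 -0.740 -0.429
outer loop
vertex -2.455 1.968 -1.668
vertex -3.349 0.371 0.007
vertex -3.957 0.549 -1.035
endloop
endfacet
facet normal -0.696 -0.656 0.292
outer loop
vertex -3.957 0.549 -1.035
vertex -3.785 0.992 0.368
vertex -4.392 1.171 -0.675
endloop
endfacet
facet normal -0.498 0.146 -0.855
outer loop
vertex -4.392 1.171 -0.675
vertex -2.455 1.968 -1.668
vertex -3.957 0.549 -1.035
endloop
endfacet
facet normal 0.499 -0.147 0.854
outer loop
vertex -3.349 0.371 0.007
vertex -2.283 2.411 -0.265
vertex -3.785 0.992 0.368
endloop
endfacet
facet normal 0.518 -0.740 -0.429
outer loop
vertex -1.848 1.789 -0.625
vertex -3.349 0.371 0.007
vertex -2.455 1.968 -1.668
endloop
endfacet
facet normal 0.498 -0.146 0.855
outer loop
vertex -1.848 1.789 -0.625
vertex -2.283 2.411 -0.265
vertex -3.349 0.371 0.007
endloop
endfacet
facet normal -0.518 0.740 0.429
outer loop
vertex -3.785 0.992 0.368
vertex -2.283 2.411 -0.265
vertex -4.392 1.171 -0.675
endloop
endfacet
facet normal -0.498 0.147 -0.854
outer loop
vertex -2.891 2.589 -1.307
vertex -2.455 1.968 -1.668
vertex -4.392 1.171 -0.675
endloop
endfacet
facet normal -0.518 0.740 0.429
outer loop
vertex -4.392 1.171 -0.675
vertex -2.283 2.411 -0.265
vertex -2.891 2.589 -1.307
endloop
endfacet
facet normal 0.695 0.657 -0.292
outer loop
vertex -2.891 2.589 -1.307
vertex -1.848 1.789 -0.625
vertex -2.455 1.968 -1.668
endloop
endfacet
facet normal 0.695 0.656 -0.294
outer loop
vertex -2.283 2.411 -0.265
vertex -1.848 1.789 -0.625
vertex -2.891 2.589 -1.307
endloop
endfacet
facet normal -0.430 0.228 -0.874
outer loop
vertex 3.674 -0.204 1.005
vertex 2.867 -0.612 1.296
vertex 3.233 0.264 1.344
endloop
endfacet
facet normal 0.788 0.411 0.458
outer loop
vertex 3.674 -0.204 1.005
vertex 3.233 0.264 1.344
vertex 3.313 -0.848 2.204
endloop
endfacet
facet normal -0.429 0.227 -0.874
outer loop
vertex 3.233 0.264 1.344
vertex 2.867 -0.612 1.296
vertex 2.577 0.219 1.654
endloop
endfacet
facet normal 0.309 0.596 0.741
outer loop
vertex 3.233 0.264 1.344
vertex 2.577 0.219 1.654
vertex 3.313 -0.848 2.204
endloop
endfacet
facet normal -0.429 0.227 -0.874
outer loop
vertex 2.577 0.219 1.654
vertex 2.867 -0.612 1.296
vertex 2.091 -0.312 1.755
endloop
endfacet
facet normal -0.186 0.346 0.920
outer loop
vertex 2.577 0.219 1.654
vertex 2.091 -0.312 1.755
vertex 3.313 -0.848 2.204
endloop
endfacet
facet normal -0.429 0.228 -0.874
outer loop
vertex 2.091 -0.312 1.755
vertex 2.867 -0.612 1.296
vertex 2.059 -1.019 1.586
endloop
endfacet
facet normal -0.412 -0.194 0.890
outer loop
vertex 2.091 -0.312 1.755
vertex 2.059 -1.019 1.586
vertex 3.313 -0.848 2.204
endloop
endfacet
facet normal -0.429 0.229 -0.874
outer loop
vertex 2.059 -1.019 1.586
vertex 2.867 -0.612 1.296
vertex 2.5 -1.487 1.247
endloop
endfacet
facet normal -0.234 -0.705 0.669
outer loop
vertex 2.059 -1.019 1.586
vertex 2.5 -1.487 1.247
vertex 3.313 -0.848 2.204
endloop
endfacet
facet normal -0.429 0.229 -0.874
outer loop
vertex 2.5 -1.487 1.247
vertex 2.867 -0.612 1.296
vertex 3.156 -1.442 0.937
endloop
endfacet
facet normal 0.244 -0.889 0.387
outer loop
vertex 2.5 -1.487 1.247
vertex 3.156 -1.442 0.937
vertex 3.313 -0.848 2.204
endloop
endfacet
facet normal -0.430 0.228 -0.874
outer loop
vertex 3.156 -1.442 0.937
vertex 2.867 -0.612 1.296
vertex 3.643 -0.911 0.836
endloop
endfacet
facet normal 0.740 -0.639 0.208
outer loop
vertex 3.156 -1.442 0.937
vertex 3.643 -0.911 0.836
vertex 3.313 -0.848 2.204
endloop
endfacet
facet normal -0.430 0.228 -0.874
outer loop
vertex 3.643 -0.911 0.836
vertex 2.867 -0.612 1.296
vertex 3.674 -0.204 1.005
endloop
endfacet
facet normal 0.966 -0.099 0.238
outer loop
vertex 3.643 -0.911 0.836
vertex 3.674 -0.204 1.005
vertex 3.313 -0.848 2.204
endloop
endfacet

endsolid


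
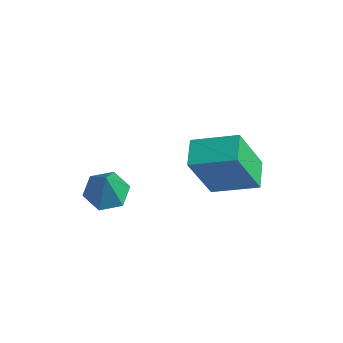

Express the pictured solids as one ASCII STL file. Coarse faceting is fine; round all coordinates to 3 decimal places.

solid 
facet normal -0.732 0.645 0.219
outer loop
vertex -2.654 -0.527 -2.178
vertex -1.585 0.502 -1.635
vertex -2.5 0.257 -3.968
endloop
endfacet
facet normal -0.677 -0.651 -0.343
outer loop
vertex -1.775 -0.382 -4.185
vertex -2.654 -0.527 -2.178
vertex -2.5 0.257 -3.968
endloop
endfacet
facet normal -0.732 0.645 0.219
outer loop
vertex -2.5 0.257 -3.968
vertex -1.585 0.502 -1.635
vertex -1.431 1.286 -3.425
endloop
endfacet
facet normal 0.079 0.400 -0.913
outer loop
vertex -1.431 1.286 -3.425
vertex -1.775 -0.382 -4.185
vertex -2.5 0.257 -3.968
endloop
endfacet
facet normal -0.079 -0.400 0.913
outer loop
vertex -2.654 -0.527 -2.178
vertex -0.86 -0.137 -1.852
vertex -1.585 0.502 -1.635
endloop
endfacet
facet normal -0.677 -0.651 -0.343
outer loop
vertex -1.929 -1.166 -2.395
vertex -2.654 -0.527 -2.178
vertex -1.775 -0.382 -4.185
endloop
endfacet
facet normal -0.079 -0.400 0.913
outer loop
vertex -1.929 -1.166 -2.395
vertex -0.86 -0.137 -1.852
vertex -2.654 -0.527 -2.178
endloop
endfacet
facet normal 0.677 0.651 0.343
outer loop
vertex -1.585 0.502 -1.635
vertex -0.86 -0.137 -1.852
vertex -1.431 1.286 -3.425
endloop
endfacet
facet normal 0.079 0.400 -0.913
outer loop
vertex -0.706 0.647 -3.642
vertex -1.775 -0.382 -4.185
vertex -1.431 1.286 -3.425
endloop
endfacet
facet normal 0.677 0.651 0.343
outer loop
vertex -1.431 1.286 -3.425
vertex -0.86 -0.137 -1.852
vertex -0.706 0.647 -3.642
endloop
endfacet
facet normal 0.732 -0.645 -0.219
outer loop
vertex -0.706 0.647 -3.642
vertex -1.929 -1.166 -2.395
vertex -1.775 -0.382 -4.185
endloop
endfacet
facet normal 0.732 -0.645 -0.219
outer loop
vertex -0.86 -0.137 -1.852
vertex -1.929 -1.166 -2.395
vertex -0.706 0.647 -3.642
endloop
endfacet
facet normal -0.326 0.212 -0.921
outer loop
vertex -3.054 -3.595 -4.161
vertex -3.455 -3.047 -3.893
vertex -2.768 -2.926 -4.108
endloop
endfacet
facet normal 0.919 -0.394 0.020
outer loop
vertex -3.054 -3.595 -4.161
vertex -2.768 -2.926 -4.108
vertex -2.985 -3.353 -2.567
endloop
endfacet
facet normal -0.326 0.212 -0.921
outer loop
vertex -2.768 -2.926 -4.108
vertex -3.455 -3.047 -3.893
vertex -3.169 -2.378 -3.84
endloop
endfacet
facet normal 0.836 0.488 0.253
outer loop
vertex -2.768 -2.926 -4.108
vertex -3.169 -2.378 -3.84
vertex -2.985 -3.353 -2.567
endloop
endfacet
facet normal -0.326 0.212 -0.921
outer loop
vertex -3.169 -2.378 -3.84
vertex -3.455 -3.047 -3.893
vertex -3.856 -2.499 -3.625
endloop
endfacet
facet normal 0.048 0.796 0.603
outer loop
vertex -3.169 -2.378 -3.84
vertex -3.856 -2.499 -3.625
vertex -2.985 -3.353 -2.567
endloop
endfacet
facet normal -0.326 0.212 -0.921
outer loop
vertex -3.856 -2.499 -3.625
vertex -3.455 -3.047 -3.893
vertex -4.142 -3.169 -3.678
endloop
endfacet
facet normal -0.656 0.223 0.721
outer loop
vertex -3.856 -2.499 -3.625
vertex -4.142 -3.169 -3.678
vertex -2.985 -3.353 -2.567
endloop
endfacet
facet normal -0.326 0.212 -0.921
outer loop
vertex -4.142 -3.169 -3.678
vertex -3.455 -3.047 -3.893
vertex -3.741 -3.717 -3.946
endloop
endfacet
facet normal -0.573 -0.658 0.488
outer loop
vertex -4.142 -3.169 -3.678
vertex -3.741 -3.717 -3.946
vertex -2.985 -3.353 -2.567
endloop
endfacet
facet normal -0.326 0.212 -0.921
outer loop
vertex -3.741 -3.717 -3.946
vertex -3.455 -3.047 -3.893
vertex -3.054 -3.595 -4.161
endloop
endfacet
facet normal 0.215 -0.967 0.138
outer loop
vertex -3.741 -3.717 -3.946
vertex -3.054 -3.595 -4.161
vertex -2.985 -3.353 -2.567
endloop
endfacet

endsolid


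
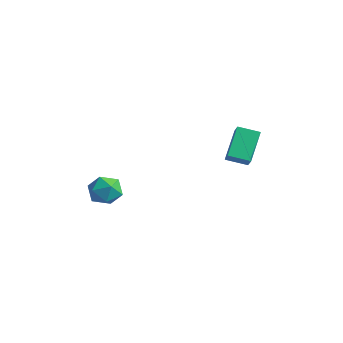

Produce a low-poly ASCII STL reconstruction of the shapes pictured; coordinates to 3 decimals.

solid 
facet normal -0.358 0.505 0.785
outer loop
vertex -4.584 0.74 -1.567
vertex -4.182 0.165 -1.014
vertex -3.75 0.898 -1.288
endloop
endfacet
facet normal -0.255 0.940 0.229
outer loop
vertex -4.584 0.74 -1.567
vertex -3.75 0.898 -1.288
vertex -3.972 1.046 -2.142
endloop
endfacet
facet normal -0.645 0.695 -0.317
outer loop
vertex -4.584 0.74 -1.567
vertex -3.972 1.046 -2.142
vertex -4.54 0.404 -2.394
endloop
endfacet
facet normal -0.989 0.111 -0.098
outer loop
vertex -4.584 0.74 -1.567
vertex -4.54 0.404 -2.394
vertex -4.67 -0.14 -1.697
endloop
endfacet
facet normal -0.812 -0.007 0.583
outer loop
vertex -4.584 0.74 -1.567
vertex -4.67 -0.14 -1.697
vertex -4.182 0.165 -1.014
endloop
endfacet
facet normal 0.433 0.900 0.043
outer loop
vertex -3.972 1.046 -2.142
vertex -3.75 0.898 -1.288
vertex -3.19 0.66 -1.943
endloop
endfacet
facet normal 0.265 0.197 0.944
outer loop
vertex -3.75 0.898 -1.288
vertex -4.182 0.165 -1.014
vertex -3.32 0.116 -1.246
endloop
endfacet
facet normal -0.469 -0.632 0.617
outer loop
vertex -4.182 0.165 -1.014
vertex -4.67 -0.14 -1.697
vertex -3.888 -0.526 -1.498
endloop
endfacet
facet normal -0.755 -0.441 -0.485
outer loop
vertex -4.67 -0.14 -1.697
vertex -4.54 0.404 -2.394
vertex -4.11 -0.378 -2.352
endloop
endfacet
facet normal -0.198 0.505 -0.840
outer loop
vertex -4.54 0.404 -2.394
vertex -3.972 1.046 -2.142
vertex -3.678 0.355 -2.626
endloop
endfacet
facet normal 0.989 -0.111 0.098
outer loop
vertex -3.276 -0.22 -2.073
vertex -3.19 0.66 -1.943
vertex -3.32 0.116 -1.246
endloop
endfacet
facet normal 0.645 -0.695 0.317
outer loop
vertex -3.276 -0.22 -2.073
vertex -3.32 0.116 -1.246
vertex -3.888 -0.526 -1.498
endloop
endfacet
facet normal 0.255 -0.940 -0.229
outer loop
vertex -3.276 -0.22 -2.073
vertex -3.888 -0.526 -1.498
vertex -4.11 -0.378 -2.352
endloop
endfacet
facet normal 0.358 -0.505 -0.785
outer loop
vertex -3.276 -0.22 -2.073
vertex -4.11 -0.378 -2.352
vertex -3.678 0.355 -2.626
endloop
endfacet
facet normal 0.812 0.007 -0.583
outer loop
vertex -3.276 -0.22 -2.073
vertex -3.678 0.355 -2.626
vertex -3.19 0.66 -1.943
endloop
endfacet
facet normal 0.755 0.441 0.485
outer loop
vertex -3.32 0.116 -1.246
vertex -3.19 0.66 -1.943
vertex -3.75 0.898 -1.288
endloop
endfacet
facet normal 0.198 -0.505 0.840
outer loop
vertex -3.888 -0.526 -1.498
vertex -3.32 0.116 -1.246
vertex -4.182 0.165 -1.014
endloop
endfacet
facet normal -0.433 -0.900 -0.043
outer loop
vertex -4.11 -0.378 -2.352
vertex -3.888 -0.526 -1.498
vertex -4.67 -0.14 -1.697
endloop
endfacet
facet normal -0.265 -0.197 -0.944
outer loop
vertex -3.678 0.355 -2.626
vertex -4.11 -0.378 -2.352
vertex -4.54 0.404 -2.394
endloop
endfacet
facet normal 0.469 0.632 -0.617
outer loop
vertex -3.19 0.66 -1.943
vertex -3.678 0.355 -2.626
vertex -3.972 1.046 -2.142
endloop
endfacet
facet normal -0.716 -0.643 0.272
outer loop
vertex 1.354 3.332 3.344
vertex 0.865 3.635 2.774
vertex 1.951 2.196 2.23
endloop
endfacet
facet normal 0.604 -0.373 0.704
outer loop
vertex 2.695 2.865 1.946
vertex 1.354 3.332 3.344
vertex 1.951 2.196 2.23
endloop
endfacet
facet normal -0.716 -0.643 0.272
outer loop
vertex 1.951 2.196 2.23
vertex 0.865 3.635 2.774
vertex 1.462 2.499 1.659
endloop
endfacet
facet normal 0.351 -0.669 -0.655
outer loop
vertex 1.462 2.499 1.659
vertex 2.695 2.865 1.946
vertex 1.951 2.196 2.23
endloop
endfacet
facet normal -0.351 0.668 0.656
outer loop
vertex 1.354 3.332 3.344
vertex 1.609 4.304 2.49
vertex 0.865 3.635 2.774
endloop
endfacet
facet normal 0.604 -0.374 0.704
outer loop
vertex 2.098 4.001 3.061
vertex 1.354 3.332 3.344
vertex 2.695 2.865 1.946
endloop
endfacet
facet normal -0.352 0.668 0.656
outer loop
vertex 2.098 4.001 3.061
vertex 1.609 4.304 2.49
vertex 1.354 3.332 3.344
endloop
endfacet
facet normal -0.604 0.373 -0.704
outer loop
vertex 0.865 3.635 2.774
vertex 1.609 4.304 2.49
vertex 1.462 2.499 1.659
endloop
endfacet
facet normal 0.351 -0.668 -0.656
outer loop
vertex 2.206 3.168 1.376
vertex 2.695 2.865 1.946
vertex 1.462 2.499 1.659
endloop
endfacet
facet normal -0.604 0.373 -0.704
outer loop
vertex 1.462 2.499 1.659
vertex 1.609 4.304 2.49
vertex 2.206 3.168 1.376
endloop
endfacet
facet normal 0.716 0.643 -0.272
outer loop
vertex 2.206 3.168 1.376
vertex 2.098 4.001 3.061
vertex 2.695 2.865 1.946
endloop
endfacet
facet normal 0.716 0.643 -0.272
outer loop
vertex 1.609 4.304 2.49
vertex 2.098 4.001 3.061
vertex 2.206 3.168 1.376
endloop
endfacet

endsolid


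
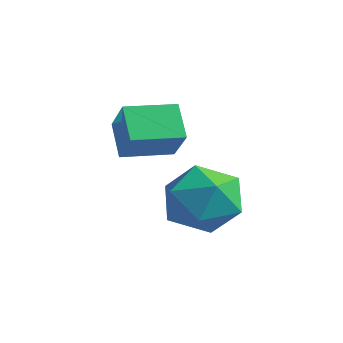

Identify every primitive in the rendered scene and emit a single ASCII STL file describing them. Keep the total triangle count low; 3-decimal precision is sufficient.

solid 
facet normal -0.987 0.148 -0.063
outer loop
vertex 2.823 -2.631 1.124
vertex 2.707 -3.106 1.834
vertex 2.83 -2.255 1.9
endloop
endfacet
facet normal -0.629 0.702 -0.334
outer loop
vertex 2.823 -2.631 1.124
vertex 2.83 -2.255 1.9
vertex 3.407 -2.022 1.303
endloop
endfacet
facet normal -0.215 0.459 -0.862
outer loop
vertex 2.823 -2.631 1.124
vertex 3.407 -2.022 1.303
vertex 3.64 -2.729 0.868
endloop
endfacet
facet normal -0.317 -0.245 -0.917
outer loop
vertex 2.823 -2.631 1.124
vertex 3.64 -2.729 0.868
vertex 3.208 -3.399 1.196
endloop
endfacet
facet normal -0.794 -0.438 -0.422
outer loop
vertex 2.823 -2.631 1.124
vertex 3.208 -3.399 1.196
vertex 2.707 -3.106 1.834
endloop
endfacet
facet normal -0.205 0.963 0.177
outer loop
vertex 3.407 -2.022 1.303
vertex 2.83 -2.255 1.9
vertex 3.652 -2.121 2.124
endloop
endfacet
facet normal -0.784 0.065 0.617
outer loop
vertex 2.83 -2.255 1.9
vertex 2.707 -3.106 1.834
vertex 3.22 -2.791 2.452
endloop
endfacet
facet normal -0.471 -0.881 0.034
outer loop
vertex 2.707 -3.106 1.834
vertex 3.208 -3.399 1.196
vertex 3.453 -3.498 2.017
endloop
endfacet
facet normal 0.301 -0.569 -0.765
outer loop
vertex 3.208 -3.399 1.196
vertex 3.64 -2.729 0.868
vertex 4.03 -3.265 1.42
endloop
endfacet
facet normal 0.466 0.570 -0.677
outer loop
vertex 3.64 -2.729 0.868
vertex 3.407 -2.022 1.303
vertex 4.153 -2.414 1.486
endloop
endfacet
facet normal 0.317 0.245 0.917
outer loop
vertex 4.037 -2.889 2.196
vertex 3.652 -2.121 2.124
vertex 3.22 -2.791 2.452
endloop
endfacet
facet normal 0.215 -0.459 0.862
outer loop
vertex 4.037 -2.889 2.196
vertex 3.22 -2.791 2.452
vertex 3.453 -3.498 2.017
endloop
endfacet
facet normal 0.629 -0.702 0.334
outer loop
vertex 4.037 -2.889 2.196
vertex 3.453 -3.498 2.017
vertex 4.03 -3.265 1.42
endloop
endfacet
facet normal 0.987 -0.148 0.063
outer loop
vertex 4.037 -2.889 2.196
vertex 4.03 -3.265 1.42
vertex 4.153 -2.414 1.486
endloop
endfacet
facet normal 0.794 0.438 0.422
outer loop
vertex 4.037 -2.889 2.196
vertex 4.153 -2.414 1.486
vertex 3.652 -2.121 2.124
endloop
endfacet
facet normal -0.301 0.569 0.765
outer loop
vertex 3.22 -2.791 2.452
vertex 3.652 -2.121 2.124
vertex 2.83 -2.255 1.9
endloop
endfacet
facet normal -0.466 -0.570 0.677
outer loop
vertex 3.453 -3.498 2.017
vertex 3.22 -2.791 2.452
vertex 2.707 -3.106 1.834
endloop
endfacet
facet normal 0.205 -0.963 -0.177
outer loop
vertex 4.03 -3.265 1.42
vertex 3.453 -3.498 2.017
vertex 3.208 -3.399 1.196
endloop
endfacet
facet normal 0.784 -0.065 -0.617
outer loop
vertex 4.153 -2.414 1.486
vertex 4.03 -3.265 1.42
vertex 3.64 -2.729 0.868
endloop
endfacet
facet normal 0.471 0.881 -0.034
outer loop
vertex 3.652 -2.121 2.124
vertex 4.153 -2.414 1.486
vertex 3.407 -2.022 1.303
endloop
endfacet
facet normal -0.637 0.218 0.739
outer loop
vertex 2.533 -3.914 3.932
vertex 2.843 -2.911 3.903
vertex 1.843 -3.719 3.28
endloop
endfacet
facet normal -0.296 -0.955 0.027
outer loop
vertex 2.397 -3.909 2.637
vertex 2.533 -3.914 3.932
vertex 1.843 -3.719 3.28
endloop
endfacet
facet normal -0.637 0.218 0.740
outer loop
vertex 1.843 -3.719 3.28
vertex 2.843 -2.911 3.903
vertex 2.152 -2.716 3.251
endloop
endfacet
facet normal -0.712 0.200 -0.673
outer loop
vertex 2.152 -2.716 3.251
vertex 2.397 -3.909 2.637
vertex 1.843 -3.719 3.28
endloop
endfacet
facet normal 0.712 -0.201 0.673
outer loop
vertex 2.533 -3.914 3.932
vertex 3.397 -3.101 3.26
vertex 2.843 -2.911 3.903
endloop
endfacet
facet normal -0.295 -0.955 0.027
outer loop
vertex 3.088 -4.104 3.289
vertex 2.533 -3.914 3.932
vertex 2.397 -3.909 2.637
endloop
endfacet
facet normal 0.712 -0.200 0.673
outer loop
vertex 3.088 -4.104 3.289
vertex 3.397 -3.101 3.26
vertex 2.533 -3.914 3.932
endloop
endfacet
facet normal 0.296 0.955 -0.028
outer loop
vertex 2.843 -2.911 3.903
vertex 3.397 -3.101 3.26
vertex 2.152 -2.716 3.251
endloop
endfacet
facet normal -0.712 0.200 -0.673
outer loop
vertex 2.707 -2.906 2.608
vertex 2.397 -3.909 2.637
vertex 2.152 -2.716 3.251
endloop
endfacet
facet normal 0.296 0.955 -0.027
outer loop
vertex 2.152 -2.716 3.251
vertex 3.397 -3.101 3.26
vertex 2.707 -2.906 2.608
endloop
endfacet
facet normal 0.636 -0.218 -0.740
outer loop
vertex 2.707 -2.906 2.608
vertex 3.088 -4.104 3.289
vertex 2.397 -3.909 2.637
endloop
endfacet
facet normal 0.637 -0.218 -0.739
outer loop
vertex 3.397 -3.101 3.26
vertex 3.088 -4.104 3.289
vertex 2.707 -2.906 2.608
endloop
endfacet

endsolid


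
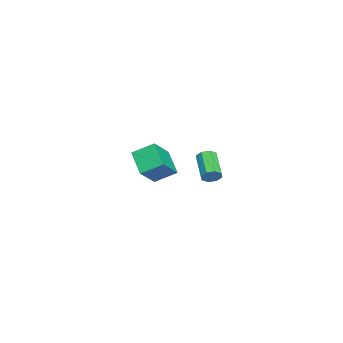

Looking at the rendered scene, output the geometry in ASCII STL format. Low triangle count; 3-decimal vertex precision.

solid 
facet normal -0.756 -0.407 0.512
outer loop
vertex -3.409 -2.817 -2.398
vertex -3.609 -1.427 -1.589
vertex -4.765 -2.154 -3.872
endloop
endfacet
facet normal 0.123 -0.858 -0.499
outer loop
vertex -3.351 -1.393 -4.831
vertex -3.409 -2.817 -2.398
vertex -4.765 -2.154 -3.872
endloop
endfacet
facet normal -0.756 -0.407 0.512
outer loop
vertex -4.765 -2.154 -3.872
vertex -3.609 -1.427 -1.589
vertex -4.965 -0.765 -3.064
endloop
endfacet
facet normal -0.643 0.314 -0.699
outer loop
vertex -4.965 -0.765 -3.064
vertex -3.351 -1.393 -4.831
vertex -4.765 -2.154 -3.872
endloop
endfacet
facet normal 0.643 -0.314 0.699
outer loop
vertex -3.409 -2.817 -2.398
vertex -2.195 -0.666 -2.548
vertex -3.609 -1.427 -1.589
endloop
endfacet
facet normal 0.124 -0.858 -0.499
outer loop
vertex -1.995 -2.055 -3.356
vertex -3.409 -2.817 -2.398
vertex -3.351 -1.393 -4.831
endloop
endfacet
facet normal 0.643 -0.314 0.699
outer loop
vertex -1.995 -2.055 -3.356
vertex -2.195 -0.666 -2.548
vertex -3.409 -2.817 -2.398
endloop
endfacet
facet normal -0.124 0.858 0.499
outer loop
vertex -3.609 -1.427 -1.589
vertex -2.195 -0.666 -2.548
vertex -4.965 -0.765 -3.064
endloop
endfacet
facet normal -0.643 0.314 -0.699
outer loop
vertex -3.551 -0.003 -4.022
vertex -3.351 -1.393 -4.831
vertex -4.965 -0.765 -3.064
endloop
endfacet
facet normal -0.124 0.857 0.499
outer loop
vertex -4.965 -0.765 -3.064
vertex -2.195 -0.666 -2.548
vertex -3.551 -0.003 -4.022
endloop
endfacet
facet normal 0.756 0.407 -0.512
outer loop
vertex -3.551 -0.003 -4.022
vertex -1.995 -2.055 -3.356
vertex -3.351 -1.393 -4.831
endloop
endfacet
facet normal 0.756 0.407 -0.513
outer loop
vertex -2.195 -0.666 -2.548
vertex -1.995 -2.055 -3.356
vertex -3.551 -0.003 -4.022
endloop
endfacet
facet normal 0.876 0.272 -0.398
outer loop
vertex 4.89 2.802 1.223
vertex 4.588 3.056 0.732
vertex 4.779 3.265 1.295
endloop
endfacet
facet normal 0.423 -0.039 0.905
outer loop
vertex 4.89 2.802 1.223
vertex 4.779 3.265 1.295
vertex 3.314 2.31 1.939
endloop
endfacet
facet normal 0.423 -0.038 0.905
outer loop
vertex 3.314 2.31 1.939
vertex 4.779 3.265 1.295
vertex 3.202 2.774 2.011
endloop
endfacet
facet normal -0.876 -0.273 0.398
outer loop
vertex 3.314 2.31 1.939
vertex 3.202 2.774 2.011
vertex 3.012 2.564 1.448
endloop
endfacet
facet normal 0.875 0.274 -0.399
outer loop
vertex 4.779 3.265 1.295
vertex 4.588 3.056 0.732
vertex 4.555 3.606 1.037
endloop
endfacet
facet normal 0.135 0.653 0.745
outer loop
vertex 4.779 3.265 1.295
vertex 4.555 3.606 1.037
vertex 3.202 2.774 2.011
endloop
endfacet
facet normal 0.135 0.653 0.745
outer loop
vertex 3.202 2.774 2.011
vertex 4.555 3.606 1.037
vertex 2.978 3.115 1.753
endloop
endfacet
facet normal -0.876 -0.274 0.398
outer loop
vertex 3.202 2.774 2.011
vertex 2.978 3.115 1.753
vertex 3.012 2.564 1.448
endloop
endfacet
facet normal 0.876 0.273 -0.398
outer loop
vertex 4.555 3.606 1.037
vertex 4.588 3.056 0.732
vertex 4.351 3.624 0.6
endloop
endfacet
facet normal -0.232 0.961 0.148
outer loop
vertex 4.555 3.606 1.037
vertex 4.351 3.624 0.6
vertex 2.978 3.115 1.753
endloop
endfacet
facet normal -0.232 0.961 0.148
outer loop
vertex 2.978 3.115 1.753
vertex 4.351 3.624 0.6
vertex 2.775 3.133 1.316
endloop
endfacet
facet normal -0.877 -0.273 0.396
outer loop
vertex 2.978 3.115 1.753
vertex 2.775 3.133 1.316
vertex 3.012 2.564 1.448
endloop
endfacet
facet normal 0.876 0.273 -0.398
outer loop
vertex 4.351 3.624 0.6
vertex 4.588 3.056 0.732
vertex 4.286 3.31 0.241
endloop
endfacet
facet normal -0.463 0.707 -0.535
outer loop
vertex 4.351 3.624 0.6
vertex 4.286 3.31 0.241
vertex 2.775 3.133 1.316
endloop
endfacet
facet normal -0.464 0.706 -0.535
outer loop
vertex 2.775 3.133 1.316
vertex 4.286 3.31 0.241
vertex 2.71 2.818 0.957
endloop
endfacet
facet normal -0.876 -0.273 0.398
outer loop
vertex 2.775 3.133 1.316
vertex 2.71 2.818 0.957
vertex 3.012 2.564 1.448
endloop
endfacet
facet normal 0.876 0.273 -0.398
outer loop
vertex 4.286 3.31 0.241
vertex 4.588 3.056 0.732
vertex 4.398 2.846 0.169
endloop
endfacet
facet normal -0.423 0.038 -0.905
outer loop
vertex 4.286 3.31 0.241
vertex 4.398 2.846 0.169
vertex 2.71 2.818 0.957
endloop
endfacet
facet normal -0.423 0.039 -0.905
outer loop
vertex 2.71 2.818 0.957
vertex 4.398 2.846 0.169
vertex 2.821 2.355 0.885
endloop
endfacet
facet normal -0.876 -0.272 0.398
outer loop
vertex 2.71 2.818 0.957
vertex 2.821 2.355 0.885
vertex 3.012 2.564 1.448
endloop
endfacet
facet normal 0.876 0.274 -0.398
outer loop
vertex 4.398 2.846 0.169
vertex 4.588 3.056 0.732
vertex 4.622 2.505 0.427
endloop
endfacet
facet normal -0.135 -0.653 -0.745
outer loop
vertex 4.398 2.846 0.169
vertex 4.622 2.505 0.427
vertex 2.821 2.355 0.885
endloop
endfacet
facet normal -0.135 -0.653 -0.745
outer loop
vertex 2.821 2.355 0.885
vertex 4.622 2.505 0.427
vertex 3.045 2.014 1.143
endloop
endfacet
facet normal -0.875 -0.274 0.399
outer loop
vertex 2.821 2.355 0.885
vertex 3.045 2.014 1.143
vertex 3.012 2.564 1.448
endloop
endfacet
facet normal 0.877 0.273 -0.396
outer loop
vertex 4.622 2.505 0.427
vertex 4.588 3.056 0.732
vertex 4.825 2.487 0.864
endloop
endfacet
facet normal 0.232 -0.961 -0.148
outer loop
vertex 4.622 2.505 0.427
vertex 4.825 2.487 0.864
vertex 3.045 2.014 1.143
endloop
endfacet
facet normal 0.232 -0.961 -0.148
outer loop
vertex 3.045 2.014 1.143
vertex 4.825 2.487 0.864
vertex 3.249 1.996 1.58
endloop
endfacet
facet normal -0.876 -0.273 0.398
outer loop
vertex 3.045 2.014 1.143
vertex 3.249 1.996 1.58
vertex 3.012 2.564 1.448
endloop
endfacet
facet normal 0.876 0.273 -0.398
outer loop
vertex 4.825 2.487 0.864
vertex 4.588 3.056 0.732
vertex 4.89 2.802 1.223
endloop
endfacet
facet normal 0.463 -0.706 0.536
outer loop
vertex 4.825 2.487 0.864
vertex 4.89 2.802 1.223
vertex 3.249 1.996 1.58
endloop
endfacet
facet normal 0.463 -0.707 0.534
outer loop
vertex 3.249 1.996 1.58
vertex 4.89 2.802 1.223
vertex 3.314 2.31 1.939
endloop
endfacet
facet normal -0.876 -0.273 0.398
outer loop
vertex 3.249 1.996 1.58
vertex 3.314 2.31 1.939
vertex 3.012 2.564 1.448
endloop
endfacet

endsolid


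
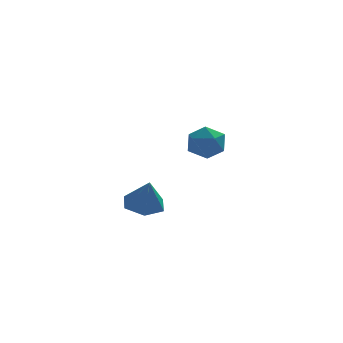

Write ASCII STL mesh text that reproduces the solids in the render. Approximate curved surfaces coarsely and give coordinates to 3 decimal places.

solid 
facet normal 0.467 0.413 0.782
outer loop
vertex 3.435 3.787 1.021
vertex 3.148 3.022 1.597
vertex 4.015 2.978 1.102
endloop
endfacet
facet normal 0.793 0.585 0.170
outer loop
vertex 3.435 3.787 1.021
vertex 4.015 2.978 1.102
vertex 3.885 3.412 0.212
endloop
endfacet
facet normal 0.317 0.915 -0.248
outer loop
vertex 3.435 3.787 1.021
vertex 3.885 3.412 0.212
vertex 2.938 3.725 0.156
endloop
endfacet
facet normal -0.302 0.947 0.106
outer loop
vertex 3.435 3.787 1.021
vertex 2.938 3.725 0.156
vertex 2.483 3.484 1.012
endloop
endfacet
facet normal -0.210 0.637 0.742
outer loop
vertex 3.435 3.787 1.021
vertex 2.483 3.484 1.012
vertex 3.148 3.022 1.597
endloop
endfacet
facet normal 0.988 -0.020 -0.154
outer loop
vertex 3.885 3.412 0.212
vertex 4.015 2.978 1.102
vertex 3.877 2.416 0.288
endloop
endfacet
facet normal 0.462 -0.297 0.836
outer loop
vertex 4.015 2.978 1.102
vertex 3.148 3.022 1.597
vertex 3.422 2.175 1.144
endloop
endfacet
facet normal -0.634 0.064 0.771
outer loop
vertex 3.148 3.022 1.597
vertex 2.483 3.484 1.012
vertex 2.475 2.488 1.088
endloop
endfacet
facet normal -0.784 0.565 -0.257
outer loop
vertex 2.483 3.484 1.012
vertex 2.938 3.725 0.156
vertex 2.345 2.922 0.198
endloop
endfacet
facet normal 0.219 0.514 -0.829
outer loop
vertex 2.938 3.725 0.156
vertex 3.885 3.412 0.212
vertex 3.212 2.878 -0.297
endloop
endfacet
facet normal 0.302 -0.947 -0.106
outer loop
vertex 2.925 2.113 0.279
vertex 3.877 2.416 0.288
vertex 3.422 2.175 1.144
endloop
endfacet
facet normal -0.317 -0.915 0.248
outer loop
vertex 2.925 2.113 0.279
vertex 3.422 2.175 1.144
vertex 2.475 2.488 1.088
endloop
endfacet
facet normal -0.793 -0.585 -0.170
outer loop
vertex 2.925 2.113 0.279
vertex 2.475 2.488 1.088
vertex 2.345 2.922 0.198
endloop
endfacet
facet normal -0.467 -0.413 -0.782
outer loop
vertex 2.925 2.113 0.279
vertex 2.345 2.922 0.198
vertex 3.212 2.878 -0.297
endloop
endfacet
facet normal 0.210 -0.637 -0.742
outer loop
vertex 2.925 2.113 0.279
vertex 3.212 2.878 -0.297
vertex 3.877 2.416 0.288
endloop
endfacet
facet normal 0.784 -0.565 0.257
outer loop
vertex 3.422 2.175 1.144
vertex 3.877 2.416 0.288
vertex 4.015 2.978 1.102
endloop
endfacet
facet normal -0.219 -0.514 0.829
outer loop
vertex 2.475 2.488 1.088
vertex 3.422 2.175 1.144
vertex 3.148 3.022 1.597
endloop
endfacet
facet normal -0.988 0.020 0.154
outer loop
vertex 2.345 2.922 0.198
vertex 2.475 2.488 1.088
vertex 2.483 3.484 1.012
endloop
endfacet
facet normal -0.462 0.297 -0.836
outer loop
vertex 3.212 2.878 -0.297
vertex 2.345 2.922 0.198
vertex 2.938 3.725 0.156
endloop
endfacet
facet normal 0.634 -0.064 -0.771
outer loop
vertex 3.877 2.416 0.288
vertex 3.212 2.878 -0.297
vertex 3.885 3.412 0.212
endloop
endfacet
facet normal -0.113 0.357 -0.927
outer loop
vertex 0.371 -2.984 -1.089
vertex -0.386 -2.5 -0.81
vertex 0.467 -2.108 -0.763
endloop
endfacet
facet normal 0.924 -0.218 0.315
outer loop
vertex 0.371 -2.984 -1.089
vertex 0.467 -2.108 -0.763
vertex -0.214 -3.04 0.59
endloop
endfacet
facet normal -0.113 0.358 -0.927
outer loop
vertex 0.467 -2.108 -0.763
vertex -0.386 -2.5 -0.81
vertex -0.289 -1.624 -0.484
endloop
endfacet
facet normal 0.567 0.516 0.641
outer loop
vertex 0.467 -2.108 -0.763
vertex -0.289 -1.624 -0.484
vertex -0.214 -3.04 0.59
endloop
endfacet
facet normal -0.114 0.358 -0.927
outer loop
vertex -0.289 -1.624 -0.484
vertex -0.386 -2.5 -0.81
vertex -1.142 -2.017 -0.531
endloop
endfacet
facet normal -0.303 0.566 0.767
outer loop
vertex -0.289 -1.624 -0.484
vertex -1.142 -2.017 -0.531
vertex -0.214 -3.04 0.59
endloop
endfacet
facet normal -0.114 0.357 -0.927
outer loop
vertex -1.142 -2.017 -0.531
vertex -0.386 -2.5 -0.81
vertex -1.238 -2.893 -0.857
endloop
endfacet
facet normal -0.816 -0.121 0.565
outer loop
vertex -1.142 -2.017 -0.531
vertex -1.238 -2.893 -0.857
vertex -0.214 -3.04 0.59
endloop
endfacet
facet normal -0.114 0.357 -0.927
outer loop
vertex -1.238 -2.893 -0.857
vertex -0.386 -2.5 -0.81
vertex -0.482 -3.377 -1.136
endloop
endfacet
facet normal -0.460 -0.855 0.238
outer loop
vertex -1.238 -2.893 -0.857
vertex -0.482 -3.377 -1.136
vertex -0.214 -3.04 0.59
endloop
endfacet
facet normal -0.113 0.357 -0.927
outer loop
vertex -0.482 -3.377 -1.136
vertex -0.386 -2.5 -0.81
vertex 0.371 -2.984 -1.089
endloop
endfacet
facet normal 0.411 -0.905 0.113
outer loop
vertex -0.482 -3.377 -1.136
vertex 0.371 -2.984 -1.089
vertex -0.214 -3.04 0.59
endloop
endfacet

endsolid
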